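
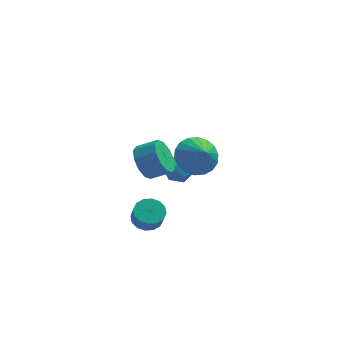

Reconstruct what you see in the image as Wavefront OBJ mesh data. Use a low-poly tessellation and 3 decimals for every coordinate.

v 1.168 -3.419 -1.955
v 1.821 -3.079 -1.879
v 1.984 -3.58 -1.03
v 1.332 -3.921 -1.105
v 1.57 -2.853 -1.698
v 1.733 -3.355 -0.848
v 1.211 -2.779 -1.586
v 1.375 -3.281 -0.736
v 0.841 -2.877 -1.572
v 1.005 -3.378 -0.722
v 0.559 -3.12 -1.661
v 0.722 -3.621 -0.811
v 0.439 -3.443 -1.829
v 0.603 -3.945 -0.979
v 0.516 -3.76 -2.03
v 0.679 -4.261 -1.181
v 0.767 -3.985 -2.212
v 0.93 -4.487 -1.362
v 1.125 -4.059 -2.324
v 1.289 -4.561 -1.474
v 1.495 -3.962 -2.338
v 1.659 -4.463 -1.488
v 1.778 -3.719 -2.249
v 1.941 -4.22 -1.399
v 1.897 -3.395 -2.081
v 2.061 -3.897 -1.231
v 0.814 -0.523 -0.289
v 1.167 -1.054 -1.02
v 2.159 -1.107 -0.503
v 1.806 -0.577 0.229
v 1.264 -0.476 -1.147
v 2.256 -0.53 -0.629
v 1.189 0.084 -0.946
v 2.181 0.03 -0.428
v 0.971 0.412 -0.494
v 1.963 0.358 0.024
v 0.693 0.383 0.037
v 1.685 0.329 0.554
v 0.461 0.007 0.443
v 1.453 -0.046 0.96
v 0.364 -0.57 0.569
v 1.356 -0.624 1.087
v 0.439 -1.13 0.368
v 1.431 -1.184 0.886
v 0.657 -1.458 -0.084
v 1.649 -1.512 0.434
v 0.935 -1.429 -0.614
v 1.927 -1.483 -0.097
v 1.99 3.073 -2.823
v 2.635 2.84 -3.272
v 1.925 1.86 -2.288
v 2.57 1.627 -2.737
v 2.668 2.168 -2.128
v 2.708 2.918 -2.459
v 1.852 1.782 -3.101
v 1.892 2.532 -3.432
v 2.55 2.043 -3.444
v 3.054 2.281 -2.843
v 1.506 2.419 -2.717
v 2.01 2.657 -2.116
v 3.329 -2.896 1.898
v 3.72 -3.468 1.109
v 3.791 -3.664 2.682
v 4.066 -3.167 1.2
v 4.265 -2.812 1.43
v 4.28 -2.474 1.752
v 4.106 -2.22 2.104
v 3.778 -2.1 2.414
v 3.361 -2.137 2.623
v 2.939 -2.325 2.688
v 2.593 -2.626 2.596
v 2.393 -2.981 2.367
v 2.379 -3.318 2.044
v 2.553 -3.573 1.693
v 2.881 -3.693 1.382
v 3.297 -3.656 1.174
f 2 1 5
f 2 5 3
f 3 5 6
f 3 6 4
f 5 1 7
f 5 7 6
f 6 7 8
f 6 8 4
f 7 1 9
f 7 9 8
f 8 9 10
f 8 10 4
f 9 1 11
f 9 11 10
f 10 11 12
f 10 12 4
f 11 1 13
f 11 13 12
f 12 13 14
f 12 14 4
f 13 1 15
f 13 15 14
f 14 15 16
f 14 16 4
f 15 1 17
f 15 17 16
f 16 17 18
f 16 18 4
f 17 1 19
f 17 19 18
f 18 19 20
f 18 20 4
f 19 1 21
f 19 21 20
f 20 21 22
f 20 22 4
f 21 1 23
f 21 23 22
f 22 23 24
f 22 24 4
f 23 1 25
f 23 25 24
f 24 25 26
f 24 26 4
f 25 1 2
f 25 2 26
f 26 2 3
f 26 3 4
f 28 27 31
f 28 31 29
f 29 31 32
f 29 32 30
f 31 27 33
f 31 33 32
f 32 33 34
f 32 34 30
f 33 27 35
f 33 35 34
f 34 35 36
f 34 36 30
f 35 27 37
f 35 37 36
f 36 37 38
f 36 38 30
f 37 27 39
f 37 39 38
f 38 39 40
f 38 40 30
f 39 27 41
f 39 41 40
f 40 41 42
f 40 42 30
f 41 27 43
f 41 43 42
f 42 43 44
f 42 44 30
f 43 27 45
f 43 45 44
f 44 45 46
f 44 46 30
f 45 27 47
f 45 47 46
f 46 47 48
f 46 48 30
f 47 27 28
f 47 28 48
f 48 28 29
f 48 29 30
f 49 60 54
f 49 54 50
f 49 50 56
f 49 56 59
f 49 59 60
f 50 54 58
f 54 60 53
f 60 59 51
f 59 56 55
f 56 50 57
f 52 58 53
f 52 53 51
f 52 51 55
f 52 55 57
f 52 57 58
f 53 58 54
f 51 53 60
f 55 51 59
f 57 55 56
f 58 57 50
f 62 61 64
f 62 64 63
f 64 61 65
f 64 65 63
f 65 61 66
f 65 66 63
f 66 61 67
f 66 67 63
f 67 61 68
f 67 68 63
f 68 61 69
f 68 69 63
f 69 61 70
f 69 70 63
f 70 61 71
f 70 71 63
f 71 61 72
f 71 72 63
f 72 61 73
f 72 73 63
f 73 61 74
f 73 74 63
f 74 61 75
f 74 75 63
f 75 61 76
f 75 76 63
f 76 61 62
f 76 62 63



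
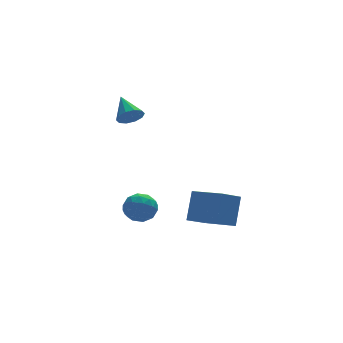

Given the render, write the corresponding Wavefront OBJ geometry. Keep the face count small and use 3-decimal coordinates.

v 3.875 -4.29 -4.307
v 2.665 -4.912 -3.564
v 2.791 -2.721 -4.759
v 1.581 -3.343 -4.017
v 4.419 -3.457 -2.723
v 3.209 -4.079 -1.981
v 3.335 -1.888 -3.176
v 2.125 -2.51 -2.433
v -0.54 -3.076 -2.821
v -0.061 -3.795 -2.435
v -1.859 -3.785 -2.505
v -1.38 -4.504 -2.119
v -1.392 -3.66 -1.691
v -0.577 -3.222 -1.887
v -1.343 -4.358 -3.053
v -0.528 -3.92 -3.249
v -0.557 -4.587 -2.579
v -0.588 -4.156 -1.737
v -1.332 -3.424 -3.203
v -1.363 -2.993 -2.361
v -0.184 -3.373 -2.656
v -1.736 -4.207 -2.284
v -1.743 -3.711 -2.033
v -1.461 -4.134 -1.806
v -0.488 -3.036 -2.333
v -0.206 -3.459 -2.107
v -0.989 -3.38 -1.669
v -1.714 -4.121 -2.833
v -1.432 -4.544 -2.607
v -0.459 -3.446 -3.134
v -0.177 -3.869 -2.907
v -0.931 -4.2 -3.271
v -0.195 -4.261 -2.513
v -0.97 -4.679 -2.328
v -0.948 -4.593 -2.877
v -0.469 -4.335 -2.992
v -0.212 -4.008 -2.019
v -0.988 -4.425 -1.833
v -0.995 -3.929 -1.581
v -0.516 -3.671 -1.696
v -0.504 -4.474 -2.103
v -0.932 -3.155 -3.107
v -1.708 -3.572 -2.921
v -1.404 -3.909 -3.244
v -0.925 -3.651 -3.359
v -0.95 -2.901 -2.612
v -1.725 -3.319 -2.427
v -1.451 -3.245 -1.948
v -0.972 -2.987 -2.063
v -1.416 -3.106 -2.837
v -0.774 -1.462 2.814
v -0.258 -1.719 3.294
v -0.906 -0.138 3.666
v -0.039 -1.483 2.961
v -0.1 -1.239 2.572
v -0.419 -1.08 2.275
v -0.874 -1.067 2.185
v -1.29 -1.205 2.335
v -1.509 -1.441 2.668
v -1.448 -1.685 3.057
v -1.129 -1.844 3.354
v -0.674 -1.857 3.444
f 2 4 1
f 5 2 1
f 1 4 3
f 3 5 1
f 2 8 4
f 6 2 5
f 6 8 2
f 4 8 3
f 7 5 3
f 3 8 7
f 7 6 5
f 8 6 7
f 9 46 25
f 46 20 49
f 25 49 14
f 46 49 25
f 9 25 21
f 25 14 26
f 21 26 10
f 25 26 21
f 9 21 30
f 21 10 31
f 30 31 16
f 21 31 30
f 9 30 42
f 30 16 45
f 42 45 19
f 30 45 42
f 9 42 46
f 42 19 50
f 46 50 20
f 42 50 46
f 10 26 37
f 26 14 40
f 37 40 18
f 26 40 37
f 14 49 27
f 49 20 48
f 27 48 13
f 49 48 27
f 20 50 47
f 50 19 43
f 47 43 11
f 50 43 47
f 19 45 44
f 45 16 32
f 44 32 15
f 45 32 44
f 16 31 36
f 31 10 33
f 36 33 17
f 31 33 36
f 12 38 24
f 38 18 39
f 24 39 13
f 38 39 24
f 12 24 22
f 24 13 23
f 22 23 11
f 24 23 22
f 12 22 29
f 22 11 28
f 29 28 15
f 22 28 29
f 12 29 34
f 29 15 35
f 34 35 17
f 29 35 34
f 12 34 38
f 34 17 41
f 38 41 18
f 34 41 38
f 13 39 27
f 39 18 40
f 27 40 14
f 39 40 27
f 11 23 47
f 23 13 48
f 47 48 20
f 23 48 47
f 15 28 44
f 28 11 43
f 44 43 19
f 28 43 44
f 17 35 36
f 35 15 32
f 36 32 16
f 35 32 36
f 18 41 37
f 41 17 33
f 37 33 10
f 41 33 37
f 52 51 54
f 52 54 53
f 54 51 55
f 54 55 53
f 55 51 56
f 55 56 53
f 56 51 57
f 56 57 53
f 57 51 58
f 57 58 53
f 58 51 59
f 58 59 53
f 59 51 60
f 59 60 53
f 60 51 61
f 60 61 53
f 61 51 62
f 61 62 53
f 62 51 52
f 62 52 53



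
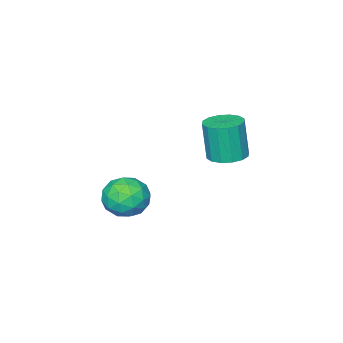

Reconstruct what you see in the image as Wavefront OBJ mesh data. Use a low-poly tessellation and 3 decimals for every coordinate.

v 0.767 -0.925 -3.098
v 1.691 -0.341 -2.832
v 1.789 -2.399 -3.408
v 2.713 -1.815 -3.142
v 1.962 -2.074 -2.345
v 1.33 -1.162 -2.154
v 2.15 -1.578 -4.086
v 1.518 -0.666 -3.895
v 2.546 -0.744 -3.443
v 2.429 -1.051 -2.366
v 1.051 -1.689 -3.874
v 0.934 -1.996 -2.797
v 1.139 -0.503 -2.938
v 2.341 -2.237 -3.302
v 1.899 -2.389 -2.834
v 2.442 -2.045 -2.677
v 0.927 -0.986 -2.539
v 1.47 -0.643 -2.383
v 1.629 -1.662 -2.096
v 2.01 -2.097 -3.857
v 2.553 -1.754 -3.701
v 1.038 -0.695 -3.563
v 1.581 -0.351 -3.406
v 1.851 -1.078 -4.144
v 2.185 -0.397 -3.14
v 2.785 -1.264 -3.322
v 2.454 -1.124 -3.878
v 2.083 -0.588 -3.765
v 2.116 -0.577 -2.508
v 2.717 -1.444 -2.69
v 2.275 -1.596 -2.222
v 1.904 -1.06 -2.109
v 2.619 -0.814 -2.867
v 0.763 -1.296 -3.55
v 1.364 -2.163 -3.732
v 1.576 -1.68 -4.131
v 1.205 -1.144 -4.018
v 0.695 -1.476 -2.918
v 1.295 -2.343 -3.1
v 1.397 -2.152 -2.475
v 1.026 -1.616 -2.362
v 0.861 -1.926 -3.373
v -3.425 -0.522 -2.333
v -2.626 -1.012 -2.406
v -2.636 -1.328 -0.401
v -3.435 -0.838 -0.327
v -2.485 -0.552 -2.332
v -2.496 -0.868 -0.327
v -2.597 -0.084 -2.259
v -2.607 -0.4 -0.254
v -2.93 0.267 -2.206
v -2.94 -0.049 -0.2
v -3.395 0.406 -2.186
v -3.406 0.09 -0.181
v -3.869 0.297 -2.206
v -3.879 -0.02 -0.2
v -4.224 -0.032 -2.259
v -4.234 -0.348 -0.254
v -4.364 -0.492 -2.333
v -4.375 -0.808 -0.328
v -4.253 -0.96 -2.406
v -4.263 -1.276 -0.401
v -3.92 -1.311 -2.46
v -3.93 -1.627 -0.454
v -3.454 -1.45 -2.479
v -3.465 -1.766 -0.474
v -2.981 -1.34 -2.46
v -2.991 -1.657 -0.454
f 1 38 17
f 38 12 41
f 17 41 6
f 38 41 17
f 1 17 13
f 17 6 18
f 13 18 2
f 17 18 13
f 1 13 22
f 13 2 23
f 22 23 8
f 13 23 22
f 1 22 34
f 22 8 37
f 34 37 11
f 22 37 34
f 1 34 38
f 34 11 42
f 38 42 12
f 34 42 38
f 2 18 29
f 18 6 32
f 29 32 10
f 18 32 29
f 6 41 19
f 41 12 40
f 19 40 5
f 41 40 19
f 12 42 39
f 42 11 35
f 39 35 3
f 42 35 39
f 11 37 36
f 37 8 24
f 36 24 7
f 37 24 36
f 8 23 28
f 23 2 25
f 28 25 9
f 23 25 28
f 4 30 16
f 30 10 31
f 16 31 5
f 30 31 16
f 4 16 14
f 16 5 15
f 14 15 3
f 16 15 14
f 4 14 21
f 14 3 20
f 21 20 7
f 14 20 21
f 4 21 26
f 21 7 27
f 26 27 9
f 21 27 26
f 4 26 30
f 26 9 33
f 30 33 10
f 26 33 30
f 5 31 19
f 31 10 32
f 19 32 6
f 31 32 19
f 3 15 39
f 15 5 40
f 39 40 12
f 15 40 39
f 7 20 36
f 20 3 35
f 36 35 11
f 20 35 36
f 9 27 28
f 27 7 24
f 28 24 8
f 27 24 28
f 10 33 29
f 33 9 25
f 29 25 2
f 33 25 29
f 44 43 47
f 44 47 45
f 45 47 48
f 45 48 46
f 47 43 49
f 47 49 48
f 48 49 50
f 48 50 46
f 49 43 51
f 49 51 50
f 50 51 52
f 50 52 46
f 51 43 53
f 51 53 52
f 52 53 54
f 52 54 46
f 53 43 55
f 53 55 54
f 54 55 56
f 54 56 46
f 55 43 57
f 55 57 56
f 56 57 58
f 56 58 46
f 57 43 59
f 57 59 58
f 58 59 60
f 58 60 46
f 59 43 61
f 59 61 60
f 60 61 62
f 60 62 46
f 61 43 63
f 61 63 62
f 62 63 64
f 62 64 46
f 63 43 65
f 63 65 64
f 64 65 66
f 64 66 46
f 65 43 67
f 65 67 66
f 66 67 68
f 66 68 46
f 67 43 44
f 67 44 68
f 68 44 45
f 68 45 46



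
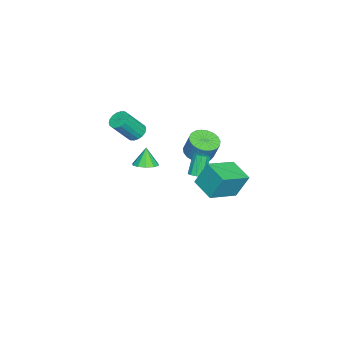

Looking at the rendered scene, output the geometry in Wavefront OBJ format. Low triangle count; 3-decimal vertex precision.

v 3.775 2.163 1.719
v 3.577 2.899 3.328
v 2.093 3.291 0.997
v 1.895 4.026 2.606
v 4.805 3.414 1.274
v 4.607 4.149 2.883
v 3.123 4.541 0.552
v 2.925 5.277 2.161
v 1.186 1.536 0.419
v 1.518 1.963 0.563
v 0.786 2.071 1.926
v 0.454 1.644 1.781
v 1.239 2.093 0.404
v 0.508 2.201 1.766
v 0.941 2.011 0.25
v 0.209 2.118 1.612
v 0.735 1.747 0.161
v 0.004 1.854 1.523
v 0.702 1.402 0.17
v -0.029 1.51 1.532
v 0.854 1.109 0.274
v 0.122 1.217 1.637
v 1.132 0.979 0.434
v 0.401 1.087 1.796
v 1.431 1.062 0.588
v 0.699 1.169 1.95
v 1.636 1.326 0.677
v 0.905 1.433 2.039
v 1.669 1.67 0.668
v 0.938 1.778 2.03
v -1.858 -2.702 -1.563
v -1.082 -2.968 -1.302
v -2.322 -2.798 -0.277
v -1.095 -2.437 -1.267
v -1.398 -2.008 -1.345
v -1.878 -1.844 -1.506
v -2.349 -2.008 -1.689
v -2.633 -2.437 -1.823
v -2.62 -2.967 -1.858
v -2.317 -3.396 -1.78
v -1.838 -3.56 -1.619
v -1.366 -3.396 -1.436
v -1.307 0.933 0.764
v -0.393 1.219 0.475
v -0.12 1.692 1.807
v -1.033 1.407 2.096
v -0.618 1.56 0.4
v -0.345 2.034 1.732
v -0.962 1.794 0.388
v -0.689 2.267 1.72
v -1.366 1.878 0.441
v -1.093 2.351 1.773
v -1.759 1.799 0.549
v -1.486 2.272 1.882
v -2.075 1.57 0.695
v -1.801 2.043 2.027
v -2.257 1.231 0.853
v -1.984 1.705 2.185
v -2.275 0.841 0.995
v -2.002 1.314 2.327
v -2.126 0.467 1.098
v -1.853 0.94 2.43
v -1.835 0.173 1.142
v -1.562 0.646 2.474
v -1.452 0.011 1.121
v -1.179 0.484 2.454
v -1.045 0.008 1.039
v -0.772 0.481 2.371
v -0.683 0.165 0.909
v -0.409 0.639 2.241
v -0.428 0.456 0.753
v -0.155 0.929 2.086
v -0.326 0.828 0.6
v -0.053 1.301 1.932
v -2.188 -3.4 1.138
v -1.84 -3.872 0.687
v -0.983 -4.733 2.251
v -1.332 -4.26 2.702
v -1.627 -3.621 0.709
v -0.771 -4.482 2.273
v -1.526 -3.326 0.816
v -0.67 -4.187 2.38
v -1.556 -3.046 0.986
v -0.7 -3.907 2.55
v -1.711 -2.836 1.187
v -0.855 -3.697 2.751
v -1.961 -2.738 1.378
v -1.104 -3.598 2.942
v -2.255 -2.77 1.521
v -1.399 -3.631 3.085
v -2.537 -2.927 1.589
v -1.68 -3.788 3.153
v -2.749 -3.178 1.567
v -1.893 -4.039 3.131
v -2.85 -3.473 1.46
v -1.994 -4.334 3.024
v -2.82 -3.753 1.29
v -1.964 -4.614 2.854
v -2.665 -3.963 1.089
v -1.809 -4.824 2.653
v -2.416 -4.062 0.898
v -1.559 -4.922 2.462
v -2.121 -4.029 0.755
v -1.265 -4.89 2.319
f 2 4 1
f 5 2 1
f 1 4 3
f 3 5 1
f 2 8 4
f 6 2 5
f 6 8 2
f 4 8 3
f 7 5 3
f 3 8 7
f 7 6 5
f 8 6 7
f 10 9 13
f 10 13 11
f 11 13 14
f 11 14 12
f 13 9 15
f 13 15 14
f 14 15 16
f 14 16 12
f 15 9 17
f 15 17 16
f 16 17 18
f 16 18 12
f 17 9 19
f 17 19 18
f 18 19 20
f 18 20 12
f 19 9 21
f 19 21 20
f 20 21 22
f 20 22 12
f 21 9 23
f 21 23 22
f 22 23 24
f 22 24 12
f 23 9 25
f 23 25 24
f 24 25 26
f 24 26 12
f 25 9 27
f 25 27 26
f 26 27 28
f 26 28 12
f 27 9 29
f 27 29 28
f 28 29 30
f 28 30 12
f 29 9 10
f 29 10 30
f 30 10 11
f 30 11 12
f 32 31 34
f 32 34 33
f 34 31 35
f 34 35 33
f 35 31 36
f 35 36 33
f 36 31 37
f 36 37 33
f 37 31 38
f 37 38 33
f 38 31 39
f 38 39 33
f 39 31 40
f 39 40 33
f 40 31 41
f 40 41 33
f 41 31 42
f 41 42 33
f 42 31 32
f 42 32 33
f 44 43 47
f 44 47 45
f 45 47 48
f 45 48 46
f 47 43 49
f 47 49 48
f 48 49 50
f 48 50 46
f 49 43 51
f 49 51 50
f 50 51 52
f 50 52 46
f 51 43 53
f 51 53 52
f 52 53 54
f 52 54 46
f 53 43 55
f 53 55 54
f 54 55 56
f 54 56 46
f 55 43 57
f 55 57 56
f 56 57 58
f 56 58 46
f 57 43 59
f 57 59 58
f 58 59 60
f 58 60 46
f 59 43 61
f 59 61 60
f 60 61 62
f 60 62 46
f 61 43 63
f 61 63 62
f 62 63 64
f 62 64 46
f 63 43 65
f 63 65 64
f 64 65 66
f 64 66 46
f 65 43 67
f 65 67 66
f 66 67 68
f 66 68 46
f 67 43 69
f 67 69 68
f 68 69 70
f 68 70 46
f 69 43 71
f 69 71 70
f 70 71 72
f 70 72 46
f 71 43 73
f 71 73 72
f 72 73 74
f 72 74 46
f 73 43 44
f 73 44 74
f 74 44 45
f 74 45 46
f 76 75 79
f 76 79 77
f 77 79 80
f 77 80 78
f 79 75 81
f 79 81 80
f 80 81 82
f 80 82 78
f 81 75 83
f 81 83 82
f 82 83 84
f 82 84 78
f 83 75 85
f 83 85 84
f 84 85 86
f 84 86 78
f 85 75 87
f 85 87 86
f 86 87 88
f 86 88 78
f 87 75 89
f 87 89 88
f 88 89 90
f 88 90 78
f 89 75 91
f 89 91 90
f 90 91 92
f 90 92 78
f 91 75 93
f 91 93 92
f 92 93 94
f 92 94 78
f 93 75 95
f 93 95 94
f 94 95 96
f 94 96 78
f 95 75 97
f 95 97 96
f 96 97 98
f 96 98 78
f 97 75 99
f 97 99 98
f 98 99 100
f 98 100 78
f 99 75 101
f 99 101 100
f 100 101 102
f 100 102 78
f 101 75 103
f 101 103 102
f 102 103 104
f 102 104 78
f 103 75 76
f 103 76 104
f 104 76 77
f 104 77 78



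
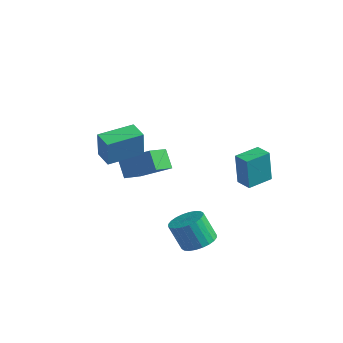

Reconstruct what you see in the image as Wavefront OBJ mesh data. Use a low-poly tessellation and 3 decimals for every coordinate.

v -1.232 -3.396 2.567
v -1.056 -3.604 4.204
v -0.517 -1.46 2.737
v -0.341 -1.669 4.374
v -0.179 -3.771 2.406
v -0.003 -3.98 4.043
v 0.536 -1.836 2.576
v 0.712 -2.044 4.213
v 2.528 3.33 -1.211
v 2.431 3.206 0.853
v 2.828 4.847 -1.106
v 2.732 4.723 0.958
v 3.488 3.137 -1.178
v 3.392 3.013 0.886
v 3.789 4.654 -1.073
v 3.692 4.53 0.991
v 4.009 -1.452 -2.789
v 4.507 -0.664 -2.427
v 3.81 -0.92 -0.909
v 3.311 -1.708 -1.271
v 4.177 -0.496 -2.55
v 3.48 -0.752 -1.032
v 3.822 -0.473 -2.71
v 3.125 -0.729 -1.192
v 3.495 -0.599 -2.881
v 2.798 -0.855 -1.363
v 3.246 -0.855 -3.039
v 2.549 -1.111 -1.521
v 3.113 -1.202 -3.158
v 2.416 -1.458 -1.64
v 3.117 -1.587 -3.221
v 2.42 -1.843 -1.703
v 3.256 -1.952 -3.219
v 2.559 -2.208 -1.701
v 3.51 -2.24 -3.151
v 2.813 -2.496 -1.633
v 3.84 -2.408 -3.028
v 3.143 -2.664 -1.51
v 4.195 -2.431 -2.868
v 3.498 -2.687 -1.35
v 4.522 -2.305 -2.697
v 3.825 -2.561 -1.179
v 4.771 -2.049 -2.539
v 4.074 -2.305 -1.021
v 4.904 -1.702 -2.42
v 4.207 -1.958 -0.902
v 4.9 -1.317 -2.357
v 4.203 -1.573 -0.839
v 4.761 -0.952 -2.359
v 4.064 -1.208 -0.841
v -3.479 1.689 -1.075
v -3.251 0.144 -0.378
v -1.809 2.402 -0.041
v -1.581 0.857 0.656
v -2.699 1.343 -2.096
v -2.471 -0.202 -1.399
v -1.029 2.056 -1.062
v -0.801 0.511 -0.365
f 2 4 1
f 5 2 1
f 1 4 3
f 3 5 1
f 2 8 4
f 6 2 5
f 6 8 2
f 4 8 3
f 7 5 3
f 3 8 7
f 7 6 5
f 8 6 7
f 10 12 9
f 13 10 9
f 9 12 11
f 11 13 9
f 10 16 12
f 14 10 13
f 14 16 10
f 12 16 11
f 15 13 11
f 11 16 15
f 15 14 13
f 16 14 15
f 18 17 21
f 18 21 19
f 19 21 22
f 19 22 20
f 21 17 23
f 21 23 22
f 22 23 24
f 22 24 20
f 23 17 25
f 23 25 24
f 24 25 26
f 24 26 20
f 25 17 27
f 25 27 26
f 26 27 28
f 26 28 20
f 27 17 29
f 27 29 28
f 28 29 30
f 28 30 20
f 29 17 31
f 29 31 30
f 30 31 32
f 30 32 20
f 31 17 33
f 31 33 32
f 32 33 34
f 32 34 20
f 33 17 35
f 33 35 34
f 34 35 36
f 34 36 20
f 35 17 37
f 35 37 36
f 36 37 38
f 36 38 20
f 37 17 39
f 37 39 38
f 38 39 40
f 38 40 20
f 39 17 41
f 39 41 40
f 40 41 42
f 40 42 20
f 41 17 43
f 41 43 42
f 42 43 44
f 42 44 20
f 43 17 45
f 43 45 44
f 44 45 46
f 44 46 20
f 45 17 47
f 45 47 46
f 46 47 48
f 46 48 20
f 47 17 49
f 47 49 48
f 48 49 50
f 48 50 20
f 49 17 18
f 49 18 50
f 50 18 19
f 50 19 20
f 52 54 51
f 55 52 51
f 51 54 53
f 53 55 51
f 52 58 54
f 56 52 55
f 56 58 52
f 54 58 53
f 57 55 53
f 53 58 57
f 57 56 55
f 58 56 57



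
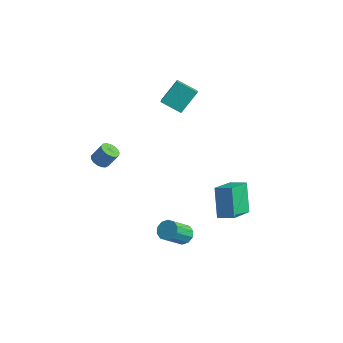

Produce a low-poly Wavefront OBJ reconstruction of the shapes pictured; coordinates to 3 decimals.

v -4.019 3.434 1.713
v -3.848 4.596 2.914
v -2.894 3.923 1.08
v -2.723 5.084 2.281
v -3.277 2.616 2.399
v -3.106 3.777 3.6
v -2.152 3.104 1.766
v -1.981 4.266 2.967
v -2.139 -3.353 1.482
v -1.836 -2.971 1.169
v -1.397 -2.585 2.065
v -1.701 -2.967 2.378
v -2.072 -2.837 1.226
v -1.633 -2.45 2.122
v -2.324 -2.821 1.343
v -1.885 -2.435 2.239
v -2.533 -2.927 1.491
v -2.094 -2.541 2.387
v -2.652 -3.131 1.637
v -2.213 -2.745 2.533
v -2.654 -3.386 1.748
v -2.215 -2.999 2.644
v -2.538 -3.633 1.798
v -2.099 -3.246 2.694
v -2.33 -3.816 1.775
v -1.891 -3.429 2.671
v -2.079 -3.893 1.685
v -1.64 -3.507 2.581
v -1.842 -3.847 1.549
v -1.403 -3.46 2.445
v -1.673 -3.687 1.397
v -1.234 -3.301 2.293
v -1.611 -3.451 1.265
v -1.172 -3.065 2.161
v -1.67 -3.193 1.182
v -1.231 -2.806 2.078
v 3.204 -2.521 -2.183
v 3.517 -2.921 -2.588
v 3.468 -4.099 -1.463
v 3.156 -3.699 -1.057
v 3.792 -2.725 -2.371
v 3.744 -3.903 -1.246
v 3.842 -2.451 -2.082
v 3.794 -3.629 -0.957
v 3.649 -2.203 -1.831
v 3.601 -3.381 -0.706
v 3.286 -2.077 -1.715
v 3.238 -3.255 -0.589
v 2.892 -2.121 -1.777
v 2.843 -3.299 -0.652
v 2.616 -2.317 -1.994
v 2.568 -3.495 -0.869
v 2.566 -2.591 -2.283
v 2.518 -3.769 -1.158
v 2.759 -2.839 -2.534
v 2.711 -4.017 -1.409
v 3.122 -2.965 -2.651
v 3.074 -4.143 -1.525
v 1.497 3.184 -2.349
v 1.979 1.357 -1.41
v 2.402 3.565 -2.072
v 2.883 1.738 -1.133
v 2.297 2.522 -4.047
v 2.778 0.695 -3.108
v 3.201 2.903 -3.77
v 3.683 1.076 -2.831
f 2 4 1
f 5 2 1
f 1 4 3
f 3 5 1
f 2 8 4
f 6 2 5
f 6 8 2
f 4 8 3
f 7 5 3
f 3 8 7
f 7 6 5
f 8 6 7
f 10 9 13
f 10 13 11
f 11 13 14
f 11 14 12
f 13 9 15
f 13 15 14
f 14 15 16
f 14 16 12
f 15 9 17
f 15 17 16
f 16 17 18
f 16 18 12
f 17 9 19
f 17 19 18
f 18 19 20
f 18 20 12
f 19 9 21
f 19 21 20
f 20 21 22
f 20 22 12
f 21 9 23
f 21 23 22
f 22 23 24
f 22 24 12
f 23 9 25
f 23 25 24
f 24 25 26
f 24 26 12
f 25 9 27
f 25 27 26
f 26 27 28
f 26 28 12
f 27 9 29
f 27 29 28
f 28 29 30
f 28 30 12
f 29 9 31
f 29 31 30
f 30 31 32
f 30 32 12
f 31 9 33
f 31 33 32
f 32 33 34
f 32 34 12
f 33 9 35
f 33 35 34
f 34 35 36
f 34 36 12
f 35 9 10
f 35 10 36
f 36 10 11
f 36 11 12
f 38 37 41
f 38 41 39
f 39 41 42
f 39 42 40
f 41 37 43
f 41 43 42
f 42 43 44
f 42 44 40
f 43 37 45
f 43 45 44
f 44 45 46
f 44 46 40
f 45 37 47
f 45 47 46
f 46 47 48
f 46 48 40
f 47 37 49
f 47 49 48
f 48 49 50
f 48 50 40
f 49 37 51
f 49 51 50
f 50 51 52
f 50 52 40
f 51 37 53
f 51 53 52
f 52 53 54
f 52 54 40
f 53 37 55
f 53 55 54
f 54 55 56
f 54 56 40
f 55 37 57
f 55 57 56
f 56 57 58
f 56 58 40
f 57 37 38
f 57 38 58
f 58 38 39
f 58 39 40
f 60 62 59
f 63 60 59
f 59 62 61
f 61 63 59
f 60 66 62
f 64 60 63
f 64 66 60
f 62 66 61
f 65 63 61
f 61 66 65
f 65 64 63
f 66 64 65



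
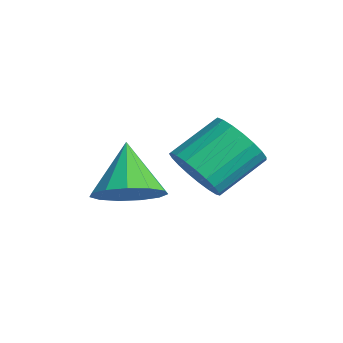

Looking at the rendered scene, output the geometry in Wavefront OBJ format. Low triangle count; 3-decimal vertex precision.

v -2.814 -2.11 0.633
v -1.975 -1.832 1.288
v -4.026 -1.69 2.007
v -2.139 -1.316 0.986
v -2.517 -1.053 0.571
v -2.989 -1.125 0.176
v -3.406 -1.511 -0.073
v -3.634 -2.086 -0.099
v -3.602 -2.67 0.108
v -3.32 -3.075 0.482
v -2.876 -3.175 0.904
v -2.413 -2.936 1.24
v -2.077 -2.436 1.383
v -1.723 -0.608 1.712
v -0.857 -0.253 1.361
v -1.091 1.243 2.296
v -1.957 0.888 2.648
v -1.128 -0.117 1.076
v -1.362 1.379 2.011
v -1.501 -0.067 0.901
v -1.735 1.43 1.837
v -1.914 -0.11 0.867
v -2.148 1.387 1.802
v -2.293 -0.239 0.978
v -2.527 1.258 1.914
v -2.573 -0.432 1.217
v -2.808 1.065 2.152
v -2.707 -0.655 1.541
v -2.941 0.841 2.476
v -2.671 -0.87 1.895
v -2.905 0.626 2.83
v -2.47 -1.041 2.217
v -2.704 0.456 3.152
v -2.141 -1.136 2.452
v -2.375 0.361 3.387
v -1.739 -1.14 2.559
v -1.973 0.356 3.494
v -1.334 -1.052 2.52
v -1.568 0.444 3.455
v -0.997 -0.887 2.341
v -1.231 0.609 3.276
v -0.785 -0.674 2.053
v -1.019 0.822 2.988
v -0.736 -0.45 1.707
v -0.97 1.046 2.642
f 2 1 4
f 2 4 3
f 4 1 5
f 4 5 3
f 5 1 6
f 5 6 3
f 6 1 7
f 6 7 3
f 7 1 8
f 7 8 3
f 8 1 9
f 8 9 3
f 9 1 10
f 9 10 3
f 10 1 11
f 10 11 3
f 11 1 12
f 11 12 3
f 12 1 13
f 12 13 3
f 13 1 2
f 13 2 3
f 15 14 18
f 15 18 16
f 16 18 19
f 16 19 17
f 18 14 20
f 18 20 19
f 19 20 21
f 19 21 17
f 20 14 22
f 20 22 21
f 21 22 23
f 21 23 17
f 22 14 24
f 22 24 23
f 23 24 25
f 23 25 17
f 24 14 26
f 24 26 25
f 25 26 27
f 25 27 17
f 26 14 28
f 26 28 27
f 27 28 29
f 27 29 17
f 28 14 30
f 28 30 29
f 29 30 31
f 29 31 17
f 30 14 32
f 30 32 31
f 31 32 33
f 31 33 17
f 32 14 34
f 32 34 33
f 33 34 35
f 33 35 17
f 34 14 36
f 34 36 35
f 35 36 37
f 35 37 17
f 36 14 38
f 36 38 37
f 37 38 39
f 37 39 17
f 38 14 40
f 38 40 39
f 39 40 41
f 39 41 17
f 40 14 42
f 40 42 41
f 41 42 43
f 41 43 17
f 42 14 44
f 42 44 43
f 43 44 45
f 43 45 17
f 44 14 15
f 44 15 45
f 45 15 16
f 45 16 17



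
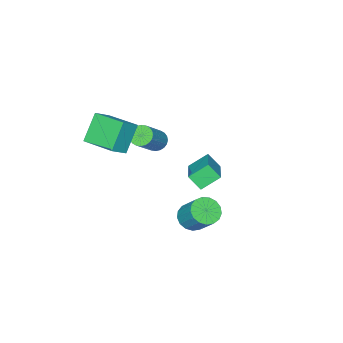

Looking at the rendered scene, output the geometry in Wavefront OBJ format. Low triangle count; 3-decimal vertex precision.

v -4.737 -4.114 -2.421
v -4.345 -3.759 -2.895
v -2.85 -3.432 -1.413
v -3.243 -3.786 -0.939
v -4.497 -3.555 -2.787
v -3.002 -3.228 -1.305
v -4.685 -3.435 -2.623
v -3.191 -3.108 -1.141
v -4.882 -3.418 -2.428
v -3.387 -3.091 -0.947
v -5.056 -3.508 -2.233
v -3.562 -3.181 -0.751
v -5.182 -3.689 -2.066
v -3.688 -3.362 -0.584
v -5.24 -3.936 -1.953
v -3.746 -3.609 -0.471
v -5.222 -4.209 -1.911
v -3.727 -3.882 -0.429
v -5.13 -4.468 -1.947
v -3.635 -4.141 -0.465
v -4.978 -4.672 -2.055
v -3.483 -4.345 -0.573
v -4.789 -4.792 -2.219
v -3.295 -4.465 -0.737
v -4.593 -4.809 -2.413
v -3.098 -4.482 -0.932
v -4.418 -4.719 -2.609
v -2.924 -4.392 -1.127
v -4.292 -4.538 -2.776
v -2.798 -4.211 -1.294
v -4.234 -4.291 -2.889
v -2.74 -3.964 -1.407
v -4.253 -4.018 -2.931
v -2.758 -3.691 -1.449
v -2.482 2.808 0.667
v -2.253 2.138 1.429
v -1.071 4.141 1.416
v -0.843 3.471 2.178
v -1.577 2.269 -0.078
v -1.349 1.599 0.684
v -0.167 3.602 0.671
v 0.062 2.932 1.433
v -0.622 -4.449 -0.454
v -1.773 -4.712 1.073
v -0.728 -2.38 -0.179
v -1.879 -2.642 1.348
v 0.379 -4.498 0.292
v -0.772 -4.76 1.819
v 0.273 -2.428 0.567
v -0.878 -2.691 2.094
v -1.803 1.479 -3.911
v -0.919 1.404 -3.979
v -0.713 2.587 -2.598
v -1.597 2.661 -2.529
v -1.015 1.727 -4.241
v -0.808 2.909 -2.859
v -1.291 1.992 -4.427
v -1.085 3.175 -3.045
v -1.685 2.14 -4.494
v -1.478 3.322 -3.113
v -2.106 2.136 -4.428
v -1.899 3.319 -3.047
v -2.457 1.982 -4.244
v -2.251 3.165 -2.863
v -2.659 1.713 -3.983
v -2.452 2.895 -2.602
v -2.665 1.389 -3.705
v -2.458 2.572 -2.324
v -2.473 1.087 -3.475
v -2.267 2.269 -2.094
v -2.128 0.874 -3.344
v -1.921 2.056 -1.963
v -1.709 0.8 -3.343
v -1.502 1.982 -1.962
v -1.311 0.881 -3.472
v -1.104 2.063 -2.091
v -1.026 1.099 -3.702
v -0.819 2.282 -2.321
f 2 1 5
f 2 5 3
f 3 5 6
f 3 6 4
f 5 1 7
f 5 7 6
f 6 7 8
f 6 8 4
f 7 1 9
f 7 9 8
f 8 9 10
f 8 10 4
f 9 1 11
f 9 11 10
f 10 11 12
f 10 12 4
f 11 1 13
f 11 13 12
f 12 13 14
f 12 14 4
f 13 1 15
f 13 15 14
f 14 15 16
f 14 16 4
f 15 1 17
f 15 17 16
f 16 17 18
f 16 18 4
f 17 1 19
f 17 19 18
f 18 19 20
f 18 20 4
f 19 1 21
f 19 21 20
f 20 21 22
f 20 22 4
f 21 1 23
f 21 23 22
f 22 23 24
f 22 24 4
f 23 1 25
f 23 25 24
f 24 25 26
f 24 26 4
f 25 1 27
f 25 27 26
f 26 27 28
f 26 28 4
f 27 1 29
f 27 29 28
f 28 29 30
f 28 30 4
f 29 1 31
f 29 31 30
f 30 31 32
f 30 32 4
f 31 1 33
f 31 33 32
f 32 33 34
f 32 34 4
f 33 1 2
f 33 2 34
f 34 2 3
f 34 3 4
f 36 38 35
f 39 36 35
f 35 38 37
f 37 39 35
f 36 42 38
f 40 36 39
f 40 42 36
f 38 42 37
f 41 39 37
f 37 42 41
f 41 40 39
f 42 40 41
f 44 46 43
f 47 44 43
f 43 46 45
f 45 47 43
f 44 50 46
f 48 44 47
f 48 50 44
f 46 50 45
f 49 47 45
f 45 50 49
f 49 48 47
f 50 48 49
f 52 51 55
f 52 55 53
f 53 55 56
f 53 56 54
f 55 51 57
f 55 57 56
f 56 57 58
f 56 58 54
f 57 51 59
f 57 59 58
f 58 59 60
f 58 60 54
f 59 51 61
f 59 61 60
f 60 61 62
f 60 62 54
f 61 51 63
f 61 63 62
f 62 63 64
f 62 64 54
f 63 51 65
f 63 65 64
f 64 65 66
f 64 66 54
f 65 51 67
f 65 67 66
f 66 67 68
f 66 68 54
f 67 51 69
f 67 69 68
f 68 69 70
f 68 70 54
f 69 51 71
f 69 71 70
f 70 71 72
f 70 72 54
f 71 51 73
f 71 73 72
f 72 73 74
f 72 74 54
f 73 51 75
f 73 75 74
f 74 75 76
f 74 76 54
f 75 51 77
f 75 77 76
f 76 77 78
f 76 78 54
f 77 51 52
f 77 52 78
f 78 52 53
f 78 53 54



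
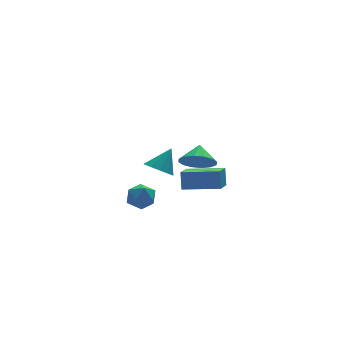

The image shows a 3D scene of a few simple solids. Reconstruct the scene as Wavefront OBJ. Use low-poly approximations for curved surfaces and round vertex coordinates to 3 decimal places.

v 1.374 -4.116 3.589
v 2.275 -4.375 3.302
v 1.826 -3.324 4.291
v 2.135 -4.009 2.98
v 1.791 -3.672 2.821
v 1.335 -3.454 2.868
v 0.89 -3.413 3.108
v 0.575 -3.561 3.477
v 0.474 -3.857 3.876
v 0.614 -4.223 4.198
v 0.958 -4.56 4.358
v 1.414 -4.778 4.311
v 1.859 -4.819 4.071
v 2.174 -4.671 3.702
v 2.19 2.952 -1.037
v 2.782 2.3 -1.269
v 3.11 3.348 0.197
v 2.931 2.774 -1.533
v 2.798 3.315 -1.608
v 2.432 3.717 -1.464
v 1.974 3.827 -1.158
v 1.598 3.603 -0.805
v 1.448 3.129 -0.541
v 1.581 2.588 -0.466
v 1.947 2.186 -0.61
v 2.406 2.076 -0.916
v -1.417 -2.01 0.81
v -0.899 -2.2 1.46
v -1.301 -3.3 0.34
v -0.783 -3.49 0.99
v -1.608 -3.336 1.134
v -1.68 -2.538 1.424
v -0.52 -2.962 0.376
v -0.592 -2.164 0.666
v -0.345 -2.788 1.191
v -1.018 -3.019 1.66
v -1.182 -2.481 0.14
v -1.855 -2.712 0.609
v 4.301 -0.521 -1.074
v 4.43 -0.072 -0.034
v 2.519 0.563 -1.32
v 2.648 1.011 -0.28
v 5.232 0.849 -1.78
v 5.361 1.297 -0.74
v 3.45 1.932 -2.026
v 3.579 2.381 -0.986
f 2 1 4
f 2 4 3
f 4 1 5
f 4 5 3
f 5 1 6
f 5 6 3
f 6 1 7
f 6 7 3
f 7 1 8
f 7 8 3
f 8 1 9
f 8 9 3
f 9 1 10
f 9 10 3
f 10 1 11
f 10 11 3
f 11 1 12
f 11 12 3
f 12 1 13
f 12 13 3
f 13 1 14
f 13 14 3
f 14 1 2
f 14 2 3
f 16 15 18
f 16 18 17
f 18 15 19
f 18 19 17
f 19 15 20
f 19 20 17
f 20 15 21
f 20 21 17
f 21 15 22
f 21 22 17
f 22 15 23
f 22 23 17
f 23 15 24
f 23 24 17
f 24 15 25
f 24 25 17
f 25 15 26
f 25 26 17
f 26 15 16
f 26 16 17
f 27 38 32
f 27 32 28
f 27 28 34
f 27 34 37
f 27 37 38
f 28 32 36
f 32 38 31
f 38 37 29
f 37 34 33
f 34 28 35
f 30 36 31
f 30 31 29
f 30 29 33
f 30 33 35
f 30 35 36
f 31 36 32
f 29 31 38
f 33 29 37
f 35 33 34
f 36 35 28
f 40 42 39
f 43 40 39
f 39 42 41
f 41 43 39
f 40 46 42
f 44 40 43
f 44 46 40
f 42 46 41
f 45 43 41
f 41 46 45
f 45 44 43
f 46 44 45



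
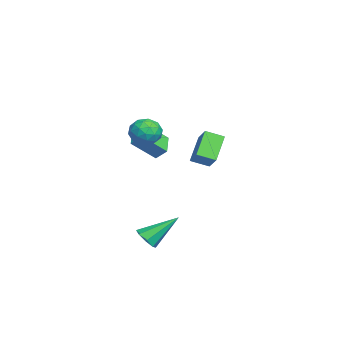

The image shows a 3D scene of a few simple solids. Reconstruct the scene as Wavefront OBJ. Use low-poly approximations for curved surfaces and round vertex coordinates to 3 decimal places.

v -3.963 0.875 -0.222
v -3.569 -0.435 0.979
v -3.749 1.479 0.367
v -3.355 0.169 1.567
v -2.565 0.851 -0.707
v -2.171 -0.459 0.493
v -2.351 1.455 -0.119
v -1.957 0.145 1.082
v 3.959 0.646 -3.857
v 4.691 0.67 -3.695
v 3.601 2.274 -2.483
v 4.552 1.012 -4.135
v 4.066 1.139 -4.413
v 3.517 0.977 -4.365
v 3.227 0.622 -4.019
v 3.366 0.281 -3.579
v 3.852 0.154 -3.302
v 4.401 0.315 -3.35
v 2.372 1.262 3.4
v 3.085 0.967 3.891
v 2.635 0.213 2.389
v 3.348 -0.082 2.88
v 2.496 -0.198 3.194
v 2.334 0.45 3.819
v 3.386 0.73 2.461
v 3.224 1.378 3.086
v 3.712 0.638 3.311
v 3.162 0.064 3.764
v 2.558 1.116 2.516
v 2.008 0.542 2.969
v 2.706 1.206 3.734
v 3.014 -0.026 2.546
v 2.514 -0.095 2.73
v 2.933 -0.268 3.019
v 2.264 0.902 3.692
v 2.683 0.729 3.98
v 2.337 0.044 3.57
v 3.037 0.451 2.3
v 3.456 0.278 2.588
v 2.787 1.448 3.261
v 3.206 1.275 3.55
v 3.383 1.136 2.71
v 3.493 0.84 3.682
v 3.647 0.223 3.088
v 3.67 0.701 2.842
v 3.574 1.082 3.209
v 3.17 0.502 3.948
v 3.324 -0.114 3.354
v 2.823 -0.183 3.538
v 2.728 0.198 3.906
v 3.538 0.309 3.607
v 2.396 1.294 2.926
v 2.55 0.678 2.332
v 2.992 0.982 2.374
v 2.897 1.363 2.742
v 2.073 0.957 3.192
v 2.227 0.34 2.598
v 2.146 0.098 3.071
v 2.05 0.479 3.438
v 2.182 0.871 2.673
v -0.462 2.72 -0.081
v -1.722 3.14 1.148
v -0.518 3.74 -0.488
v -1.779 4.161 0.741
v 0.419 3.079 0.699
v -0.842 3.5 1.928
v 0.362 4.1 0.292
v -0.898 4.52 1.521
f 2 4 1
f 5 2 1
f 1 4 3
f 3 5 1
f 2 8 4
f 6 2 5
f 6 8 2
f 4 8 3
f 7 5 3
f 3 8 7
f 7 6 5
f 8 6 7
f 10 9 12
f 10 12 11
f 12 9 13
f 12 13 11
f 13 9 14
f 13 14 11
f 14 9 15
f 14 15 11
f 15 9 16
f 15 16 11
f 16 9 17
f 16 17 11
f 17 9 18
f 17 18 11
f 18 9 10
f 18 10 11
f 19 56 35
f 56 30 59
f 35 59 24
f 56 59 35
f 19 35 31
f 35 24 36
f 31 36 20
f 35 36 31
f 19 31 40
f 31 20 41
f 40 41 26
f 31 41 40
f 19 40 52
f 40 26 55
f 52 55 29
f 40 55 52
f 19 52 56
f 52 29 60
f 56 60 30
f 52 60 56
f 20 36 47
f 36 24 50
f 47 50 28
f 36 50 47
f 24 59 37
f 59 30 58
f 37 58 23
f 59 58 37
f 30 60 57
f 60 29 53
f 57 53 21
f 60 53 57
f 29 55 54
f 55 26 42
f 54 42 25
f 55 42 54
f 26 41 46
f 41 20 43
f 46 43 27
f 41 43 46
f 22 48 34
f 48 28 49
f 34 49 23
f 48 49 34
f 22 34 32
f 34 23 33
f 32 33 21
f 34 33 32
f 22 32 39
f 32 21 38
f 39 38 25
f 32 38 39
f 22 39 44
f 39 25 45
f 44 45 27
f 39 45 44
f 22 44 48
f 44 27 51
f 48 51 28
f 44 51 48
f 23 49 37
f 49 28 50
f 37 50 24
f 49 50 37
f 21 33 57
f 33 23 58
f 57 58 30
f 33 58 57
f 25 38 54
f 38 21 53
f 54 53 29
f 38 53 54
f 27 45 46
f 45 25 42
f 46 42 26
f 45 42 46
f 28 51 47
f 51 27 43
f 47 43 20
f 51 43 47
f 62 64 61
f 65 62 61
f 61 64 63
f 63 65 61
f 62 68 64
f 66 62 65
f 66 68 62
f 64 68 63
f 67 65 63
f 63 68 67
f 67 66 65
f 68 66 67



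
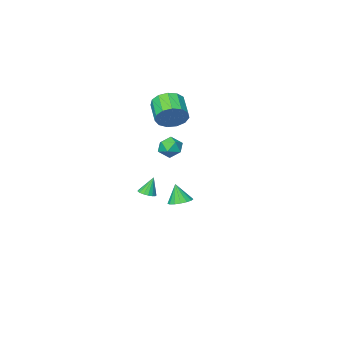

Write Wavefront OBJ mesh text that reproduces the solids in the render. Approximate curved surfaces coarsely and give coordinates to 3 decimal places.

v 0.175 3.796 3.914
v 0.601 4.27 3.505
v 1.059 2.95 3.855
v 1.485 3.424 3.446
v 1.35 3.571 4.177
v 0.803 4.093 4.213
v 0.857 3.127 3.147
v 0.31 3.649 3.183
v 1.022 3.856 3.031
v 1.327 4.131 3.668
v 0.333 3.089 3.692
v 0.638 3.364 4.329
v -0.915 -1.718 -2.221
v -0.42 -1.899 -2.033
v -1.345 -1.682 -1.059
v -0.395 -1.632 -2.032
v -0.49 -1.385 -2.075
v -0.682 -1.214 -2.151
v -0.927 -1.158 -2.243
v -1.17 -1.231 -2.33
v -1.354 -1.415 -2.393
v -1.438 -1.669 -2.416
v -1.402 -1.933 -2.395
v -1.255 -2.149 -2.334
v -1.03 -2.265 -2.247
v -0.779 -2.257 -2.154
v -0.558 -2.125 -2.077
v -2.24 -1.145 3.624
v -1.56 -1.039 4.336
v -2.08 -2.35 5.027
v -2.76 -2.455 4.316
v -2.014 -0.767 4.511
v -2.534 -2.077 5.202
v -2.54 -0.614 4.405
v -3.06 -1.925 5.096
v -2.971 -0.63 4.05
v -3.491 -1.941 4.742
v -3.169 -0.81 3.561
v -3.689 -2.12 4.252
v -3.073 -1.095 3.092
v -3.593 -2.406 3.783
v -2.712 -1.397 2.792
v -3.232 -2.707 3.483
v -2.202 -1.618 2.756
v -2.721 -2.929 3.447
v -1.703 -1.69 2.996
v -2.223 -3 3.687
v -1.375 -1.588 3.435
v -1.895 -2.898 4.127
v -1.322 -1.345 3.935
v -1.842 -2.656 4.626
v -3.672 -2.544 -3.863
v -2.907 -2.47 -3.903
v -3.568 -2.936 -2.597
v -3.022 -2.138 -3.792
v -3.286 -1.9 -3.696
v -3.639 -1.809 -3.639
v -3.999 -1.886 -3.633
v -4.284 -2.115 -3.68
v -4.429 -2.442 -3.769
v -4.401 -2.792 -3.88
v -4.206 -3.086 -3.987
v -3.888 -3.255 -4.065
v -3.521 -3.262 -4.098
v -3.189 -3.105 -4.076
v -2.967 -2.819 -4.006
f 1 12 6
f 1 6 2
f 1 2 8
f 1 8 11
f 1 11 12
f 2 6 10
f 6 12 5
f 12 11 3
f 11 8 7
f 8 2 9
f 4 10 5
f 4 5 3
f 4 3 7
f 4 7 9
f 4 9 10
f 5 10 6
f 3 5 12
f 7 3 11
f 9 7 8
f 10 9 2
f 14 13 16
f 14 16 15
f 16 13 17
f 16 17 15
f 17 13 18
f 17 18 15
f 18 13 19
f 18 19 15
f 19 13 20
f 19 20 15
f 20 13 21
f 20 21 15
f 21 13 22
f 21 22 15
f 22 13 23
f 22 23 15
f 23 13 24
f 23 24 15
f 24 13 25
f 24 25 15
f 25 13 26
f 25 26 15
f 26 13 27
f 26 27 15
f 27 13 14
f 27 14 15
f 29 28 32
f 29 32 30
f 30 32 33
f 30 33 31
f 32 28 34
f 32 34 33
f 33 34 35
f 33 35 31
f 34 28 36
f 34 36 35
f 35 36 37
f 35 37 31
f 36 28 38
f 36 38 37
f 37 38 39
f 37 39 31
f 38 28 40
f 38 40 39
f 39 40 41
f 39 41 31
f 40 28 42
f 40 42 41
f 41 42 43
f 41 43 31
f 42 28 44
f 42 44 43
f 43 44 45
f 43 45 31
f 44 28 46
f 44 46 45
f 45 46 47
f 45 47 31
f 46 28 48
f 46 48 47
f 47 48 49
f 47 49 31
f 48 28 50
f 48 50 49
f 49 50 51
f 49 51 31
f 50 28 29
f 50 29 51
f 51 29 30
f 51 30 31
f 53 52 55
f 53 55 54
f 55 52 56
f 55 56 54
f 56 52 57
f 56 57 54
f 57 52 58
f 57 58 54
f 58 52 59
f 58 59 54
f 59 52 60
f 59 60 54
f 60 52 61
f 60 61 54
f 61 52 62
f 61 62 54
f 62 52 63
f 62 63 54
f 63 52 64
f 63 64 54
f 64 52 65
f 64 65 54
f 65 52 66
f 65 66 54
f 66 52 53
f 66 53 54



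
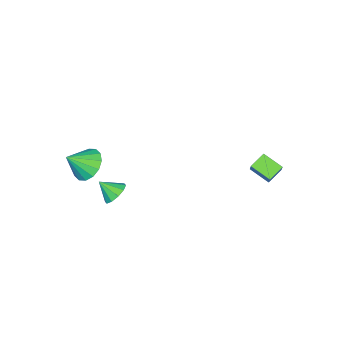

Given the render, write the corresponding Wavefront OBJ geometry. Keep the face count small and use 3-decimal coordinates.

v 3.321 -2.729 -2.535
v 4.051 -2.713 -3.232
v 4.259 -3.311 -1.565
v 4.087 -2.252 -2.989
v 3.917 -1.918 -2.625
v 3.587 -1.802 -2.236
v 3.186 -1.933 -1.927
v 2.821 -2.278 -1.782
v 2.59 -2.744 -1.838
v 2.555 -3.206 -2.081
v 2.725 -3.539 -2.446
v 3.055 -3.656 -2.834
v 3.456 -3.524 -3.143
v 3.82 -3.179 -3.289
v 3.485 -0.896 -3.76
v 3.903 -1.233 -4.283
v 3.775 -1.684 -3.02
v 4.171 -0.926 -4.062
v 4.176 -0.608 -3.725
v 3.918 -0.399 -3.401
v 3.494 -0.381 -3.215
v 3.066 -0.559 -3.237
v 2.799 -0.865 -3.459
v 2.793 -1.184 -3.796
v 3.052 -1.392 -4.119
v 3.476 -1.411 -4.305
v -3.57 3.183 -3.92
v -2.981 3.608 -3.028
v -3.598 4.308 -4.439
v -3.009 4.734 -3.547
v -2.711 2.986 -4.393
v -2.122 3.412 -3.501
v -2.739 4.112 -4.912
v -2.15 4.537 -4.02
f 2 1 4
f 2 4 3
f 4 1 5
f 4 5 3
f 5 1 6
f 5 6 3
f 6 1 7
f 6 7 3
f 7 1 8
f 7 8 3
f 8 1 9
f 8 9 3
f 9 1 10
f 9 10 3
f 10 1 11
f 10 11 3
f 11 1 12
f 11 12 3
f 12 1 13
f 12 13 3
f 13 1 14
f 13 14 3
f 14 1 2
f 14 2 3
f 16 15 18
f 16 18 17
f 18 15 19
f 18 19 17
f 19 15 20
f 19 20 17
f 20 15 21
f 20 21 17
f 21 15 22
f 21 22 17
f 22 15 23
f 22 23 17
f 23 15 24
f 23 24 17
f 24 15 25
f 24 25 17
f 25 15 26
f 25 26 17
f 26 15 16
f 26 16 17
f 28 30 27
f 31 28 27
f 27 30 29
f 29 31 27
f 28 34 30
f 32 28 31
f 32 34 28
f 30 34 29
f 33 31 29
f 29 34 33
f 33 32 31
f 34 32 33



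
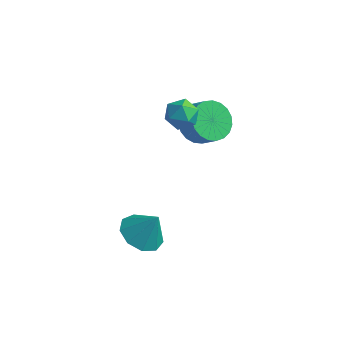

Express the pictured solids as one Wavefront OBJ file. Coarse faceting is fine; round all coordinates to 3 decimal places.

v 1.159 -2.207 -2.934
v 1.702 -3.124 -3.025
v 1.841 -1.933 -1.626
v 2.079 -2.579 -3.335
v 2.025 -1.86 -3.458
v 1.567 -1.302 -3.335
v 0.918 -1.168 -3.025
v 0.381 -1.52 -2.672
v 0.209 -2.193 -2.442
v 0.482 -2.873 -2.442
v 1.071 -3.24 -2.672
v 0.318 2.228 1.711
v 1.121 2.47 1.652
v 0.719 1.01 2.168
v 1.522 1.252 2.109
v 1.021 1.596 2.69
v 0.773 2.348 2.408
v 1.067 1.132 1.412
v 0.819 1.884 1.13
v 1.584 1.793 1.467
v 1.556 2.079 2.258
v 0.284 1.401 1.562
v 0.256 1.687 2.353
v 1.105 2.915 0.284
v 1.842 3.139 -0.415
v 2.632 2.949 0.357
v 1.895 2.725 1.056
v 1.764 3.526 -0.239
v 2.553 3.336 0.532
v 1.572 3.808 0.027
v 2.361 3.618 0.798
v 1.299 3.935 0.337
v 2.088 3.745 1.109
v 0.993 3.886 0.639
v 1.782 3.696 1.41
v 0.706 3.669 0.879
v 1.495 3.479 1.65
v 0.488 3.322 1.016
v 1.278 3.132 1.787
v 0.377 2.904 1.027
v 1.167 2.714 1.798
v 0.392 2.488 0.909
v 1.181 2.298 1.681
v 0.53 2.146 0.684
v 1.32 1.956 1.455
v 0.768 1.937 0.389
v 1.557 1.747 1.16
v 1.064 1.897 0.076
v 1.853 1.707 0.848
v 1.367 2.033 -0.201
v 2.156 1.843 0.571
v 1.625 2.322 -0.394
v 2.414 2.132 0.378
v 1.793 2.713 -0.469
v 2.582 2.523 0.302
f 2 1 4
f 2 4 3
f 4 1 5
f 4 5 3
f 5 1 6
f 5 6 3
f 6 1 7
f 6 7 3
f 7 1 8
f 7 8 3
f 8 1 9
f 8 9 3
f 9 1 10
f 9 10 3
f 10 1 11
f 10 11 3
f 11 1 2
f 11 2 3
f 12 23 17
f 12 17 13
f 12 13 19
f 12 19 22
f 12 22 23
f 13 17 21
f 17 23 16
f 23 22 14
f 22 19 18
f 19 13 20
f 15 21 16
f 15 16 14
f 15 14 18
f 15 18 20
f 15 20 21
f 16 21 17
f 14 16 23
f 18 14 22
f 20 18 19
f 21 20 13
f 25 24 28
f 25 28 26
f 26 28 29
f 26 29 27
f 28 24 30
f 28 30 29
f 29 30 31
f 29 31 27
f 30 24 32
f 30 32 31
f 31 32 33
f 31 33 27
f 32 24 34
f 32 34 33
f 33 34 35
f 33 35 27
f 34 24 36
f 34 36 35
f 35 36 37
f 35 37 27
f 36 24 38
f 36 38 37
f 37 38 39
f 37 39 27
f 38 24 40
f 38 40 39
f 39 40 41
f 39 41 27
f 40 24 42
f 40 42 41
f 41 42 43
f 41 43 27
f 42 24 44
f 42 44 43
f 43 44 45
f 43 45 27
f 44 24 46
f 44 46 45
f 45 46 47
f 45 47 27
f 46 24 48
f 46 48 47
f 47 48 49
f 47 49 27
f 48 24 50
f 48 50 49
f 49 50 51
f 49 51 27
f 50 24 52
f 50 52 51
f 51 52 53
f 51 53 27
f 52 24 54
f 52 54 53
f 53 54 55
f 53 55 27
f 54 24 25
f 54 25 55
f 55 25 26
f 55 26 27



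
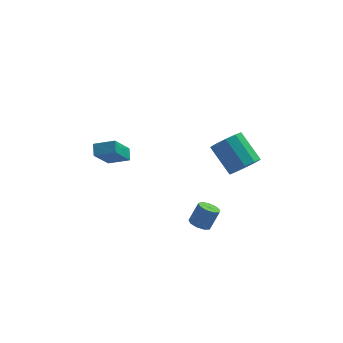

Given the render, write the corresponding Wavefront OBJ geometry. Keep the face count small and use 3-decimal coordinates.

v 3.277 -1.442 0.616
v 3.743 -1.873 1.377
v 2.768 -0.688 2.644
v 2.303 -0.258 1.884
v 4.081 -1.397 1.193
v 3.106 -0.212 2.46
v 4.113 -0.939 0.788
v 3.138 0.246 2.055
v 3.825 -0.673 0.318
v 2.85 0.512 1.585
v 3.328 -0.701 -0.038
v 2.353 0.484 1.229
v 2.812 -1.012 -0.144
v 1.837 0.173 1.123
v 2.474 -1.488 0.04
v 1.499 -0.303 1.307
v 2.442 -1.946 0.445
v 1.467 -0.761 1.712
v 2.73 -2.212 0.915
v 1.755 -1.027 2.182
v 3.227 -2.184 1.271
v 2.252 -0.999 2.538
v -4.739 1.092 -0.366
v -4.78 1.757 0.094
v -3.997 2.185 -1.881
v -4.038 2.85 -1.421
v -3.542 0.87 0.061
v -3.583 1.535 0.521
v -2.8 1.963 -1.454
v -2.841 2.628 -0.994
v 0.846 -3.6 -2.274
v 1.41 -3.544 -2.549
v 1.918 -3.224 -1.441
v 1.354 -3.28 -1.166
v 1.201 -3.167 -2.562
v 1.71 -2.847 -1.455
v 0.826 -2.993 -2.441
v 1.335 -2.672 -1.333
v 0.461 -3.103 -2.241
v 0.969 -2.782 -1.133
v 0.275 -3.445 -2.056
v 0.783 -3.125 -0.949
v 0.357 -3.86 -1.974
v 0.865 -3.54 -0.866
v 0.667 -4.154 -2.031
v 1.176 -3.833 -0.924
v 1.061 -4.188 -2.202
v 1.57 -3.867 -1.095
v 1.354 -3.947 -2.407
v 1.863 -3.627 -1.299
f 2 1 5
f 2 5 3
f 3 5 6
f 3 6 4
f 5 1 7
f 5 7 6
f 6 7 8
f 6 8 4
f 7 1 9
f 7 9 8
f 8 9 10
f 8 10 4
f 9 1 11
f 9 11 10
f 10 11 12
f 10 12 4
f 11 1 13
f 11 13 12
f 12 13 14
f 12 14 4
f 13 1 15
f 13 15 14
f 14 15 16
f 14 16 4
f 15 1 17
f 15 17 16
f 16 17 18
f 16 18 4
f 17 1 19
f 17 19 18
f 18 19 20
f 18 20 4
f 19 1 21
f 19 21 20
f 20 21 22
f 20 22 4
f 21 1 2
f 21 2 22
f 22 2 3
f 22 3 4
f 24 26 23
f 27 24 23
f 23 26 25
f 25 27 23
f 24 30 26
f 28 24 27
f 28 30 24
f 26 30 25
f 29 27 25
f 25 30 29
f 29 28 27
f 30 28 29
f 32 31 35
f 32 35 33
f 33 35 36
f 33 36 34
f 35 31 37
f 35 37 36
f 36 37 38
f 36 38 34
f 37 31 39
f 37 39 38
f 38 39 40
f 38 40 34
f 39 31 41
f 39 41 40
f 40 41 42
f 40 42 34
f 41 31 43
f 41 43 42
f 42 43 44
f 42 44 34
f 43 31 45
f 43 45 44
f 44 45 46
f 44 46 34
f 45 31 47
f 45 47 46
f 46 47 48
f 46 48 34
f 47 31 49
f 47 49 48
f 48 49 50
f 48 50 34
f 49 31 32
f 49 32 50
f 50 32 33
f 50 33 34



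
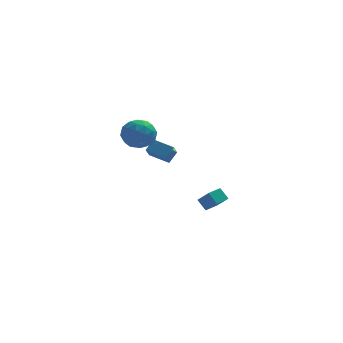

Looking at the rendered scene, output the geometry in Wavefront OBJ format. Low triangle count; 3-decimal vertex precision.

v -0.419 -0.117 3.876
v -0.039 -0.647 4.701
v -0.981 -1.573 3.199
v -0.601 -2.103 4.024
v -1.426 -1.461 4.146
v -1.078 -0.561 4.564
v 0.058 -1.659 3.336
v 0.406 -0.759 3.754
v 0.256 -1.6 4.367
v -0.661 -1.478 4.868
v -0.359 -0.742 3.032
v -1.276 -0.62 3.533
v -0.179 -0.254 4.348
v -0.841 -1.966 3.552
v -1.325 -1.589 3.624
v -1.102 -1.9 4.109
v -0.79 -0.204 4.267
v -0.567 -0.515 4.752
v -1.382 -0.994 4.426
v -0.453 -1.705 3.148
v -0.23 -2.016 3.633
v 0.082 -0.32 3.791
v 0.305 -0.631 4.276
v 0.362 -1.226 3.474
v 0.217 -1.126 4.636
v -0.114 -1.982 4.239
v 0.274 -1.72 3.834
v 0.478 -1.191 4.08
v -0.322 -1.054 4.931
v -0.653 -1.91 4.533
v -1.137 -1.533 4.604
v -0.933 -1.004 4.85
v -0.149 -1.614 4.735
v -0.367 -0.31 3.367
v -0.698 -1.166 2.969
v -0.087 -1.216 3.05
v 0.117 -0.687 3.296
v -0.906 -0.238 3.661
v -1.237 -1.094 3.264
v -1.498 -1.029 3.82
v -1.294 -0.5 4.066
v -0.871 -0.606 3.165
v 3.371 3.819 -4.383
v 2.92 4.234 -3.738
v 4.056 4.443 -4.306
v 3.605 4.859 -3.66
v 3.975 3.041 -3.46
v 3.524 3.457 -2.814
v 4.66 3.666 -3.382
v 4.209 4.081 -2.737
v -0.084 2.23 1.241
v 0.374 2.694 1.846
v 0.125 2.971 0.513
v 0.584 3.435 1.118
v 1.016 1.585 0.902
v 1.475 2.049 1.507
v 1.226 2.326 0.174
v 1.684 2.79 0.779
f 1 38 17
f 38 12 41
f 17 41 6
f 38 41 17
f 1 17 13
f 17 6 18
f 13 18 2
f 17 18 13
f 1 13 22
f 13 2 23
f 22 23 8
f 13 23 22
f 1 22 34
f 22 8 37
f 34 37 11
f 22 37 34
f 1 34 38
f 34 11 42
f 38 42 12
f 34 42 38
f 2 18 29
f 18 6 32
f 29 32 10
f 18 32 29
f 6 41 19
f 41 12 40
f 19 40 5
f 41 40 19
f 12 42 39
f 42 11 35
f 39 35 3
f 42 35 39
f 11 37 36
f 37 8 24
f 36 24 7
f 37 24 36
f 8 23 28
f 23 2 25
f 28 25 9
f 23 25 28
f 4 30 16
f 30 10 31
f 16 31 5
f 30 31 16
f 4 16 14
f 16 5 15
f 14 15 3
f 16 15 14
f 4 14 21
f 14 3 20
f 21 20 7
f 14 20 21
f 4 21 26
f 21 7 27
f 26 27 9
f 21 27 26
f 4 26 30
f 26 9 33
f 30 33 10
f 26 33 30
f 5 31 19
f 31 10 32
f 19 32 6
f 31 32 19
f 3 15 39
f 15 5 40
f 39 40 12
f 15 40 39
f 7 20 36
f 20 3 35
f 36 35 11
f 20 35 36
f 9 27 28
f 27 7 24
f 28 24 8
f 27 24 28
f 10 33 29
f 33 9 25
f 29 25 2
f 33 25 29
f 44 46 43
f 47 44 43
f 43 46 45
f 45 47 43
f 44 50 46
f 48 44 47
f 48 50 44
f 46 50 45
f 49 47 45
f 45 50 49
f 49 48 47
f 50 48 49
f 52 54 51
f 55 52 51
f 51 54 53
f 53 55 51
f 52 58 54
f 56 52 55
f 56 58 52
f 54 58 53
f 57 55 53
f 53 58 57
f 57 56 55
f 58 56 57



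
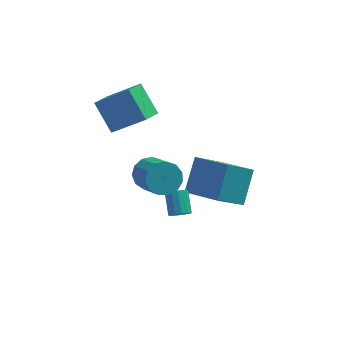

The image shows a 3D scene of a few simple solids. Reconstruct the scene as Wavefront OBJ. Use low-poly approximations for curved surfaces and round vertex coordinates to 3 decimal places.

v 2.415 1.055 -4.103
v 1.176 0.342 -2.867
v 2.934 2.373 -2.822
v 1.696 1.659 -1.586
v 3.844 -0.199 -3.394
v 2.606 -0.913 -2.158
v 4.364 1.118 -2.113
v 3.125 0.405 -0.877
v -0.393 -1.328 0.55
v 0.16 -1.616 -0.028
v 0.725 -3.1 1.252
v 0.173 -2.812 1.83
v 0.397 -1.296 0.238
v 0.963 -2.78 1.518
v 0.384 -0.987 0.603
v 0.949 -2.471 1.883
v 0.124 -0.785 0.951
v 0.69 -2.269 2.231
v -0.3 -0.756 1.172
v 0.266 -2.24 2.452
v -0.753 -0.909 1.195
v -0.188 -2.393 2.476
v -1.092 -1.194 1.014
v -0.527 -2.678 2.294
v -1.209 -1.522 0.685
v -0.644 -3.006 1.965
v -1.067 -1.789 0.313
v -0.501 -3.273 1.594
v -0.71 -1.909 0.017
v -0.145 -3.393 1.297
v -0.253 -1.845 -0.111
v 0.312 -3.329 1.17
v -2.086 1.264 0.904
v -0.537 0.888 2.225
v -2.824 2.323 2.071
v -1.275 1.947 3.392
v -1.525 2.113 0.488
v 0.024 1.737 1.809
v -2.263 3.172 1.655
v -0.714 2.796 2.976
v 0.904 -1.654 -2.306
v 1.415 -1.533 -2.378
v 1.287 -0.585 -1.686
v 0.776 -0.706 -1.614
v 1.264 -1.394 -2.595
v 1.136 -0.447 -1.904
v 0.999 -1.338 -2.721
v 0.871 -0.391 -2.029
v 0.704 -1.382 -2.715
v 0.576 -0.435 -2.023
v 0.472 -1.513 -2.579
v 0.344 -0.565 -1.887
v 0.377 -1.688 -2.356
v 0.25 -0.74 -1.665
v 0.45 -1.852 -2.117
v 0.322 -0.905 -1.426
v 0.667 -1.954 -1.939
v 0.539 -1.006 -1.247
v 0.959 -1.96 -1.876
v 0.831 -1.012 -1.185
v 1.233 -1.869 -1.95
v 1.106 -0.921 -1.259
v 1.403 -1.709 -2.137
v 1.276 -0.762 -1.446
f 2 4 1
f 5 2 1
f 1 4 3
f 3 5 1
f 2 8 4
f 6 2 5
f 6 8 2
f 4 8 3
f 7 5 3
f 3 8 7
f 7 6 5
f 8 6 7
f 10 9 13
f 10 13 11
f 11 13 14
f 11 14 12
f 13 9 15
f 13 15 14
f 14 15 16
f 14 16 12
f 15 9 17
f 15 17 16
f 16 17 18
f 16 18 12
f 17 9 19
f 17 19 18
f 18 19 20
f 18 20 12
f 19 9 21
f 19 21 20
f 20 21 22
f 20 22 12
f 21 9 23
f 21 23 22
f 22 23 24
f 22 24 12
f 23 9 25
f 23 25 24
f 24 25 26
f 24 26 12
f 25 9 27
f 25 27 26
f 26 27 28
f 26 28 12
f 27 9 29
f 27 29 28
f 28 29 30
f 28 30 12
f 29 9 31
f 29 31 30
f 30 31 32
f 30 32 12
f 31 9 10
f 31 10 32
f 32 10 11
f 32 11 12
f 34 36 33
f 37 34 33
f 33 36 35
f 35 37 33
f 34 40 36
f 38 34 37
f 38 40 34
f 36 40 35
f 39 37 35
f 35 40 39
f 39 38 37
f 40 38 39
f 42 41 45
f 42 45 43
f 43 45 46
f 43 46 44
f 45 41 47
f 45 47 46
f 46 47 48
f 46 48 44
f 47 41 49
f 47 49 48
f 48 49 50
f 48 50 44
f 49 41 51
f 49 51 50
f 50 51 52
f 50 52 44
f 51 41 53
f 51 53 52
f 52 53 54
f 52 54 44
f 53 41 55
f 53 55 54
f 54 55 56
f 54 56 44
f 55 41 57
f 55 57 56
f 56 57 58
f 56 58 44
f 57 41 59
f 57 59 58
f 58 59 60
f 58 60 44
f 59 41 61
f 59 61 60
f 60 61 62
f 60 62 44
f 61 41 63
f 61 63 62
f 62 63 64
f 62 64 44
f 63 41 42
f 63 42 64
f 64 42 43
f 64 43 44



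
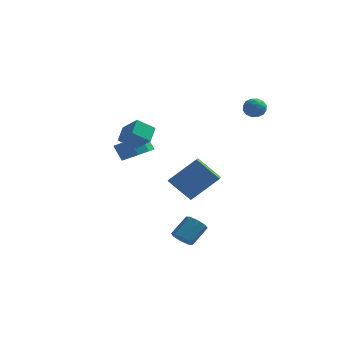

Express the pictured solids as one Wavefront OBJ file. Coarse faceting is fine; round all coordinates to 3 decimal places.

v 0.665 -4.217 -4.436
v 1.228 -4.226 -4.762
v 1.758 -3.332 -3.869
v 1.195 -3.323 -3.544
v 0.917 -3.875 -4.928
v 1.447 -2.981 -4.036
v 0.459 -3.725 -4.807
v 0.989 -2.831 -3.914
v 0.121 -3.862 -4.468
v 0.651 -2.968 -3.576
v 0.102 -4.208 -4.111
v 0.632 -3.314 -3.218
v 0.413 -4.559 -3.944
v 0.943 -3.665 -3.052
v 0.871 -4.709 -4.066
v 1.401 -3.815 -3.173
v 1.209 -4.572 -4.404
v 1.739 -3.678 -3.512
v -2.964 -3.411 1.77
v -2.018 -3.954 2.599
v -2.986 -2.544 2.362
v -2.04 -3.087 3.191
v -2.14 -2.953 1.129
v -1.194 -3.496 1.958
v -2.162 -2.086 1.721
v -1.216 -2.629 2.55
v -0.862 -1.686 -1.52
v 0.458 -0.933 -0.144
v -1.138 -0.47 -1.921
v 0.182 0.283 -0.545
v 0.418 -1.783 -2.695
v 1.738 -1.03 -1.319
v 0.142 -0.567 -3.096
v 1.462 0.186 -1.72
v -3.282 0.815 -0.889
v -2.456 1.075 -0.474
v -2.993 1.284 0.464
v -3.818 1.025 0.049
v -2.741 1.597 -0.753
v -3.277 1.806 0.184
v -3.279 1.753 -1.096
v -3.815 1.962 -0.159
v -3.818 1.47 -1.342
v -4.355 1.679 -0.405
v -4.106 0.881 -1.376
v -4.643 1.09 -0.438
v -4.009 0.261 -1.181
v -4.546 0.47 -0.244
v -3.571 -0.099 -0.85
v -4.108 0.11 0.087
v -2.998 -0.032 -0.537
v -3.535 0.177 0.4
v -2.557 0.432 -0.388
v -3.094 0.641 0.549
v 2.774 1.685 3.318
v 3.292 1.641 2.89
v 2.708 0.599 3.35
v 3.226 0.555 2.922
v 3.326 0.776 3.55
v 3.366 1.447 3.53
v 2.634 0.793 2.71
v 2.674 1.464 2.69
v 3.205 1.09 2.515
v 3.633 1.079 3.034
v 2.367 1.161 3.206
v 2.795 1.15 3.725
v 3.039 1.759 3.101
v 2.961 0.481 3.139
v 3.02 0.611 3.508
v 3.324 0.585 3.257
v 3.083 1.644 3.477
v 3.387 1.618 3.226
v 3.407 1.11 3.614
v 2.613 0.622 3.014
v 2.917 0.596 2.763
v 2.676 1.655 2.983
v 2.98 1.629 2.732
v 2.593 1.13 2.626
v 3.292 1.408 2.629
v 3.253 0.77 2.648
v 2.905 0.91 2.523
v 2.929 1.305 2.511
v 3.544 1.402 2.934
v 3.505 0.764 2.953
v 3.563 0.893 3.322
v 3.587 1.288 3.311
v 3.493 1.078 2.714
v 2.495 1.476 3.287
v 2.456 0.838 3.306
v 2.413 0.952 2.929
v 2.437 1.347 2.918
v 2.747 1.47 3.592
v 2.708 0.832 3.611
v 3.071 0.935 3.729
v 3.095 1.33 3.717
v 2.507 1.162 3.526
f 2 1 5
f 2 5 3
f 3 5 6
f 3 6 4
f 5 1 7
f 5 7 6
f 6 7 8
f 6 8 4
f 7 1 9
f 7 9 8
f 8 9 10
f 8 10 4
f 9 1 11
f 9 11 10
f 10 11 12
f 10 12 4
f 11 1 13
f 11 13 12
f 12 13 14
f 12 14 4
f 13 1 15
f 13 15 14
f 14 15 16
f 14 16 4
f 15 1 17
f 15 17 16
f 16 17 18
f 16 18 4
f 17 1 2
f 17 2 18
f 18 2 3
f 18 3 4
f 20 22 19
f 23 20 19
f 19 22 21
f 21 23 19
f 20 26 22
f 24 20 23
f 24 26 20
f 22 26 21
f 25 23 21
f 21 26 25
f 25 24 23
f 26 24 25
f 28 30 27
f 31 28 27
f 27 30 29
f 29 31 27
f 28 34 30
f 32 28 31
f 32 34 28
f 30 34 29
f 33 31 29
f 29 34 33
f 33 32 31
f 34 32 33
f 36 35 39
f 36 39 37
f 37 39 40
f 37 40 38
f 39 35 41
f 39 41 40
f 40 41 42
f 40 42 38
f 41 35 43
f 41 43 42
f 42 43 44
f 42 44 38
f 43 35 45
f 43 45 44
f 44 45 46
f 44 46 38
f 45 35 47
f 45 47 46
f 46 47 48
f 46 48 38
f 47 35 49
f 47 49 48
f 48 49 50
f 48 50 38
f 49 35 51
f 49 51 50
f 50 51 52
f 50 52 38
f 51 35 53
f 51 53 52
f 52 53 54
f 52 54 38
f 53 35 36
f 53 36 54
f 54 36 37
f 54 37 38
f 55 92 71
f 92 66 95
f 71 95 60
f 92 95 71
f 55 71 67
f 71 60 72
f 67 72 56
f 71 72 67
f 55 67 76
f 67 56 77
f 76 77 62
f 67 77 76
f 55 76 88
f 76 62 91
f 88 91 65
f 76 91 88
f 55 88 92
f 88 65 96
f 92 96 66
f 88 96 92
f 56 72 83
f 72 60 86
f 83 86 64
f 72 86 83
f 60 95 73
f 95 66 94
f 73 94 59
f 95 94 73
f 66 96 93
f 96 65 89
f 93 89 57
f 96 89 93
f 65 91 90
f 91 62 78
f 90 78 61
f 91 78 90
f 62 77 82
f 77 56 79
f 82 79 63
f 77 79 82
f 58 84 70
f 84 64 85
f 70 85 59
f 84 85 70
f 58 70 68
f 70 59 69
f 68 69 57
f 70 69 68
f 58 68 75
f 68 57 74
f 75 74 61
f 68 74 75
f 58 75 80
f 75 61 81
f 80 81 63
f 75 81 80
f 58 80 84
f 80 63 87
f 84 87 64
f 80 87 84
f 59 85 73
f 85 64 86
f 73 86 60
f 85 86 73
f 57 69 93
f 69 59 94
f 93 94 66
f 69 94 93
f 61 74 90
f 74 57 89
f 90 89 65
f 74 89 90
f 63 81 82
f 81 61 78
f 82 78 62
f 81 78 82
f 64 87 83
f 87 63 79
f 83 79 56
f 87 79 83



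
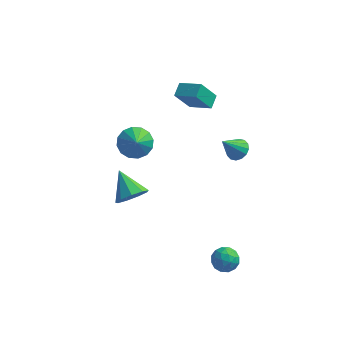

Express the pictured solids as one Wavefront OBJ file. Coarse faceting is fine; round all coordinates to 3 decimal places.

v 2.523 1.25 2.159
v 2.874 0.664 2.061
v 1.817 0.63 3.341
v 3.077 0.857 2.284
v 3.131 1.155 2.472
v 3.022 1.479 2.577
v 2.779 1.741 2.57
v 2.468 1.872 2.453
v 2.172 1.836 2.257
v 1.97 1.643 2.035
v 1.916 1.345 1.846
v 2.024 1.021 1.741
v 2.267 0.759 1.748
v 2.578 0.628 1.865
v 2.752 -2.071 -3.495
v 3.478 -2.368 -3.344
v 2.222 -3.212 -3.196
v 2.948 -3.509 -3.045
v 2.634 -2.957 -2.561
v 2.962 -2.251 -2.746
v 2.738 -3.329 -3.794
v 3.066 -2.623 -3.979
v 3.47 -3.146 -3.529
v 3.405 -2.916 -2.767
v 2.295 -2.664 -3.773
v 2.23 -2.434 -3.011
v 3.161 -2.119 -3.446
v 2.539 -3.461 -3.094
v 2.354 -3.136 -2.809
v 2.781 -3.311 -2.721
v 2.858 -2.051 -3.094
v 3.285 -2.226 -3.005
v 2.789 -2.571 -2.545
v 2.415 -3.354 -3.535
v 2.842 -3.529 -3.446
v 2.919 -2.269 -3.819
v 3.346 -2.444 -3.731
v 2.911 -3.009 -3.995
v 3.583 -2.751 -3.466
v 3.272 -3.422 -3.29
v 3.148 -3.316 -3.731
v 3.341 -2.901 -3.839
v 3.546 -2.616 -3.018
v 3.234 -3.287 -2.842
v 3.05 -2.962 -2.557
v 3.242 -2.547 -2.666
v 3.541 -3.073 -3.126
v 2.466 -2.293 -3.698
v 2.154 -2.964 -3.522
v 2.458 -3.033 -3.874
v 2.65 -2.618 -3.983
v 2.428 -2.158 -3.25
v 2.117 -2.829 -3.074
v 2.359 -2.679 -2.701
v 2.552 -2.264 -2.809
v 2.159 -2.507 -3.414
v -3.859 4.296 -1.947
v -2.925 4.727 -1.885
v -3.521 3.424 -0.973
v -3.225 4.998 -1.537
v -3.695 5.081 -1.3
v -4.209 4.954 -1.235
v -4.629 4.651 -1.361
v -4.843 4.252 -1.644
v -4.793 3.866 -2.008
v -4.492 3.595 -2.356
v -4.023 3.512 -2.593
v -3.509 3.639 -2.658
v -3.089 3.942 -2.532
v -2.875 4.34 -2.249
v -2.01 -3.007 1.29
v -1.246 -2.615 1.647
v -2.99 -1.933 2.21
v -1.416 -2.314 1.113
v -1.865 -2.337 0.662
v -2.381 -2.674 0.505
v -2.724 -3.167 0.716
v -2.733 -3.585 1.195
v -2.404 -3.733 1.719
v -1.89 -3.541 2.042
v -1.433 -3.1 2.014
v -1.389 3.327 3.894
v -0.114 2.949 4.447
v -1.305 4.128 4.247
v -0.03 3.75 4.8
v -0.67 3.83 2.58
v 0.605 3.452 3.133
v -0.586 4.631 2.933
v 0.689 4.253 3.486
f 2 1 4
f 2 4 3
f 4 1 5
f 4 5 3
f 5 1 6
f 5 6 3
f 6 1 7
f 6 7 3
f 7 1 8
f 7 8 3
f 8 1 9
f 8 9 3
f 9 1 10
f 9 10 3
f 10 1 11
f 10 11 3
f 11 1 12
f 11 12 3
f 12 1 13
f 12 13 3
f 13 1 14
f 13 14 3
f 14 1 2
f 14 2 3
f 15 52 31
f 52 26 55
f 31 55 20
f 52 55 31
f 15 31 27
f 31 20 32
f 27 32 16
f 31 32 27
f 15 27 36
f 27 16 37
f 36 37 22
f 27 37 36
f 15 36 48
f 36 22 51
f 48 51 25
f 36 51 48
f 15 48 52
f 48 25 56
f 52 56 26
f 48 56 52
f 16 32 43
f 32 20 46
f 43 46 24
f 32 46 43
f 20 55 33
f 55 26 54
f 33 54 19
f 55 54 33
f 26 56 53
f 56 25 49
f 53 49 17
f 56 49 53
f 25 51 50
f 51 22 38
f 50 38 21
f 51 38 50
f 22 37 42
f 37 16 39
f 42 39 23
f 37 39 42
f 18 44 30
f 44 24 45
f 30 45 19
f 44 45 30
f 18 30 28
f 30 19 29
f 28 29 17
f 30 29 28
f 18 28 35
f 28 17 34
f 35 34 21
f 28 34 35
f 18 35 40
f 35 21 41
f 40 41 23
f 35 41 40
f 18 40 44
f 40 23 47
f 44 47 24
f 40 47 44
f 19 45 33
f 45 24 46
f 33 46 20
f 45 46 33
f 17 29 53
f 29 19 54
f 53 54 26
f 29 54 53
f 21 34 50
f 34 17 49
f 50 49 25
f 34 49 50
f 23 41 42
f 41 21 38
f 42 38 22
f 41 38 42
f 24 47 43
f 47 23 39
f 43 39 16
f 47 39 43
f 58 57 60
f 58 60 59
f 60 57 61
f 60 61 59
f 61 57 62
f 61 62 59
f 62 57 63
f 62 63 59
f 63 57 64
f 63 64 59
f 64 57 65
f 64 65 59
f 65 57 66
f 65 66 59
f 66 57 67
f 66 67 59
f 67 57 68
f 67 68 59
f 68 57 69
f 68 69 59
f 69 57 70
f 69 70 59
f 70 57 58
f 70 58 59
f 72 71 74
f 72 74 73
f 74 71 75
f 74 75 73
f 75 71 76
f 75 76 73
f 76 71 77
f 76 77 73
f 77 71 78
f 77 78 73
f 78 71 79
f 78 79 73
f 79 71 80
f 79 80 73
f 80 71 81
f 80 81 73
f 81 71 72
f 81 72 73
f 83 85 82
f 86 83 82
f 82 85 84
f 84 86 82
f 83 89 85
f 87 83 86
f 87 89 83
f 85 89 84
f 88 86 84
f 84 89 88
f 88 87 86
f 89 87 88



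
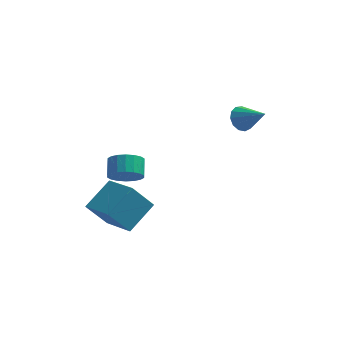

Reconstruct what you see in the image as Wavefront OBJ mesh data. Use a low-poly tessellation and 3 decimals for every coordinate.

v -1.33 -4.317 -4.687
v -2.341 -4.701 -3.261
v -2.779 -2.862 -5.324
v -3.791 -3.246 -3.898
v -0.369 -2.894 -3.622
v -1.381 -3.278 -2.196
v -1.819 -1.439 -4.259
v -2.83 -1.823 -2.833
v 3.289 2.87 -0.624
v 3.76 2.811 -1.292
v 4.571 2.15 0.344
v 3.851 3.223 -1.105
v 3.764 3.524 -0.766
v 3.525 3.617 -0.381
v 3.212 3.473 -0.073
v 2.923 3.138 0.06
v 2.751 2.717 -0.025
v 2.749 2.346 -0.299
v 2.919 2.14 -0.677
v 3.206 2.167 -1.037
v 3.52 2.417 -1.267
v -1.505 -4.341 -0.588
v -1.022 -4.758 0.075
v -1.152 -3.895 0.711
v -1.635 -3.479 0.048
v -0.733 -4.558 -0.136
v -0.863 -3.695 0.5
v -0.598 -4.316 -0.437
v -0.728 -3.453 0.199
v -0.642 -4.079 -0.768
v -0.772 -3.216 -0.132
v -0.857 -3.894 -1.063
v -0.987 -3.031 -0.427
v -1.2 -3.797 -1.264
v -1.33 -2.934 -0.628
v -1.604 -3.808 -1.331
v -1.734 -2.945 -0.695
v -1.988 -3.925 -1.251
v -2.118 -3.062 -0.615
v -2.277 -4.125 -1.04
v -2.407 -3.262 -0.404
v -2.412 -4.367 -0.739
v -2.542 -3.504 -0.103
v -2.368 -4.604 -0.408
v -2.498 -3.741 0.228
v -2.153 -4.789 -0.113
v -2.283 -3.926 0.523
v -1.81 -4.886 0.088
v -1.94 -4.023 0.724
v -1.406 -4.875 0.155
v -1.536 -4.012 0.791
f 2 4 1
f 5 2 1
f 1 4 3
f 3 5 1
f 2 8 4
f 6 2 5
f 6 8 2
f 4 8 3
f 7 5 3
f 3 8 7
f 7 6 5
f 8 6 7
f 10 9 12
f 10 12 11
f 12 9 13
f 12 13 11
f 13 9 14
f 13 14 11
f 14 9 15
f 14 15 11
f 15 9 16
f 15 16 11
f 16 9 17
f 16 17 11
f 17 9 18
f 17 18 11
f 18 9 19
f 18 19 11
f 19 9 20
f 19 20 11
f 20 9 21
f 20 21 11
f 21 9 10
f 21 10 11
f 23 22 26
f 23 26 24
f 24 26 27
f 24 27 25
f 26 22 28
f 26 28 27
f 27 28 29
f 27 29 25
f 28 22 30
f 28 30 29
f 29 30 31
f 29 31 25
f 30 22 32
f 30 32 31
f 31 32 33
f 31 33 25
f 32 22 34
f 32 34 33
f 33 34 35
f 33 35 25
f 34 22 36
f 34 36 35
f 35 36 37
f 35 37 25
f 36 22 38
f 36 38 37
f 37 38 39
f 37 39 25
f 38 22 40
f 38 40 39
f 39 40 41
f 39 41 25
f 40 22 42
f 40 42 41
f 41 42 43
f 41 43 25
f 42 22 44
f 42 44 43
f 43 44 45
f 43 45 25
f 44 22 46
f 44 46 45
f 45 46 47
f 45 47 25
f 46 22 48
f 46 48 47
f 47 48 49
f 47 49 25
f 48 22 50
f 48 50 49
f 49 50 51
f 49 51 25
f 50 22 23
f 50 23 51
f 51 23 24
f 51 24 25

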